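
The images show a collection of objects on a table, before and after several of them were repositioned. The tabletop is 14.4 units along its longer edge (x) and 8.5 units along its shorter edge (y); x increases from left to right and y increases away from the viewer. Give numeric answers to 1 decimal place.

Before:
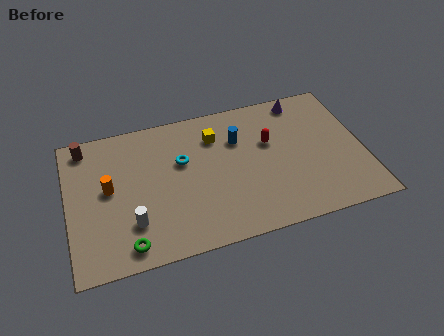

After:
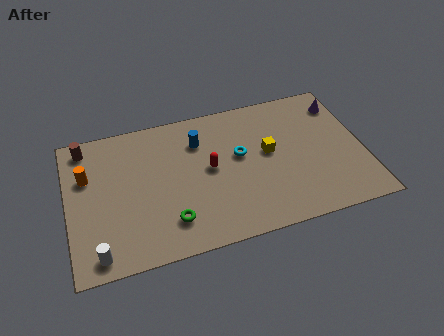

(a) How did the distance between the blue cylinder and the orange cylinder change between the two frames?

-1.0

Before: roughly 6.5 units apart; after: 5.5. That's 1.0 units closer together.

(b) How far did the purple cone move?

2.0

The purple cone was near (11.7, 7.5) before and (13.6, 6.8) after, so it travelled √(1.9² + 0.7²) ≈ 2.0 units.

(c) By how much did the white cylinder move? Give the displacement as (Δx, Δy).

(-1.7, -1.3)

The white cylinder was at about (3.0, 2.3) and moved to about (1.3, 1.0).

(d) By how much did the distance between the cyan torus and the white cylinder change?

+4.1

Before: roughly 4.0 units apart; after: 8.1. That's 4.1 units further apart.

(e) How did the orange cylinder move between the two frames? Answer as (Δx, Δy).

(-1.0, 1.0)

The orange cylinder started near (2.0, 4.6) and ended near (1.0, 5.6).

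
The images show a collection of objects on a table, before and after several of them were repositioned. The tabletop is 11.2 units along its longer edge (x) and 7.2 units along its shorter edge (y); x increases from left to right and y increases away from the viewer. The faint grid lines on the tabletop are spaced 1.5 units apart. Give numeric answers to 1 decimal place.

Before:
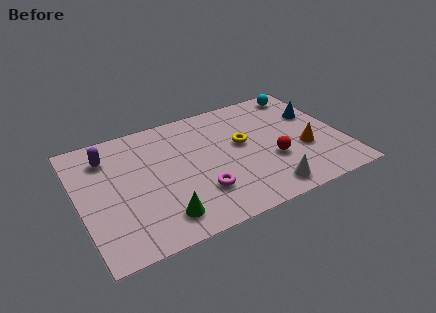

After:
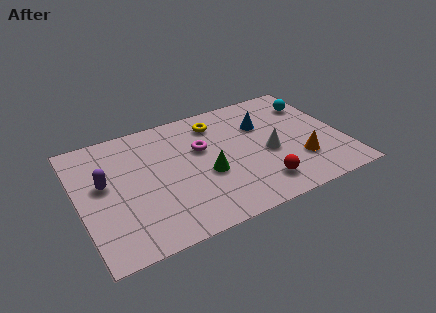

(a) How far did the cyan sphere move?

0.9

The cyan sphere was near (10.0, 6.3) before and (10.3, 5.4) after, so it travelled √(0.3² + 0.9²) ≈ 0.9 units.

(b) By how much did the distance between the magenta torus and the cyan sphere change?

-1.6

Before: roughly 6.7 units apart; after: 5.1. That's 1.6 units closer together.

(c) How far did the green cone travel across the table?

2.6

The green cone moved from about (3.2, 1.3) to (5.3, 2.9), a distance of √(2.1² + 1.6²) ≈ 2.6.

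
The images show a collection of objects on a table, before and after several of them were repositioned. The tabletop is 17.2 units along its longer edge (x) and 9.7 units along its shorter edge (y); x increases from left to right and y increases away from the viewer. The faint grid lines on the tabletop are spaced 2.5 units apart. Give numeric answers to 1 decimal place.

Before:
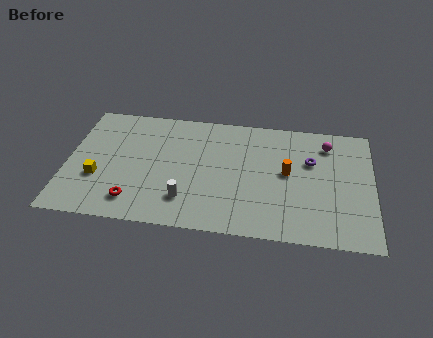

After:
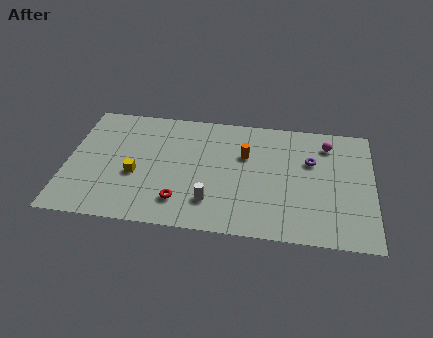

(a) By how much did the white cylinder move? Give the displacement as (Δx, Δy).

(1.4, 0.0)

The white cylinder started near (6.8, 2.3) and ended near (8.2, 2.3).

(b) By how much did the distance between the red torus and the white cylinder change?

-1.2

The distance was about 2.9 in the first image and 1.7 in the second, so they moved 1.2 units closer together.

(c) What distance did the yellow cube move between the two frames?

2.2

From (1.8, 3.4) to (3.9, 3.9), the yellow cube covered √(2.1² + 0.5²) ≈ 2.2 units.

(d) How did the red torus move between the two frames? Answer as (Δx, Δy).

(2.6, 0.3)

The red torus started near (3.9, 1.8) and ended near (6.5, 2.1).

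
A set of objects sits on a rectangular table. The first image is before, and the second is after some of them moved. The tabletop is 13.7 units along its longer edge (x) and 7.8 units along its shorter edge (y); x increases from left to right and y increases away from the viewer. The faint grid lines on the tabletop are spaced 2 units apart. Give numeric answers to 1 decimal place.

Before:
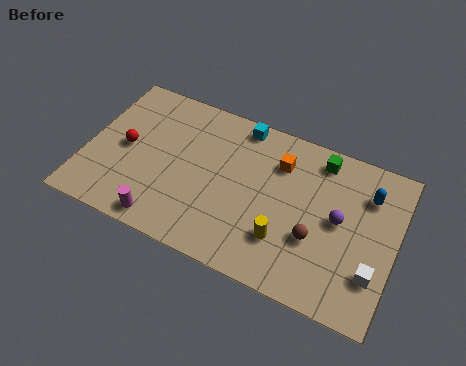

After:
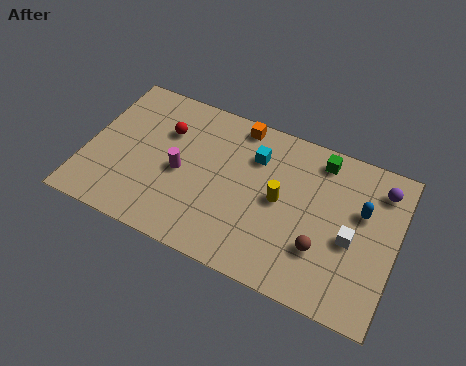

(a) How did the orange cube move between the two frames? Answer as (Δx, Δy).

(-2.0, 1.2)

The orange cube started near (8.4, 5.8) and ended near (6.4, 7.0).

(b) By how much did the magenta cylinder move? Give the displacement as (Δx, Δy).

(0.4, 2.7)

From the two frames, the magenta cylinder sits at roughly (3.8, 0.9) before and (4.2, 3.6) after.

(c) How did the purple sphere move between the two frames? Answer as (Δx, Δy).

(1.6, 2.2)

The purple sphere started near (11.2, 4.1) and ended near (12.8, 6.3).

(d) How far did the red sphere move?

2.2

From (1.7, 3.9) to (3.3, 5.4), the red sphere covered √(1.6² + 1.5²) ≈ 2.2 units.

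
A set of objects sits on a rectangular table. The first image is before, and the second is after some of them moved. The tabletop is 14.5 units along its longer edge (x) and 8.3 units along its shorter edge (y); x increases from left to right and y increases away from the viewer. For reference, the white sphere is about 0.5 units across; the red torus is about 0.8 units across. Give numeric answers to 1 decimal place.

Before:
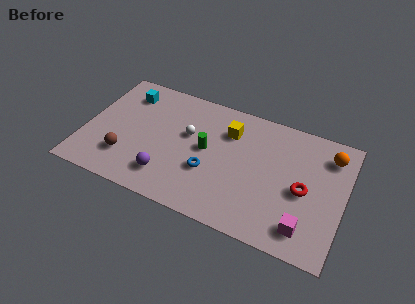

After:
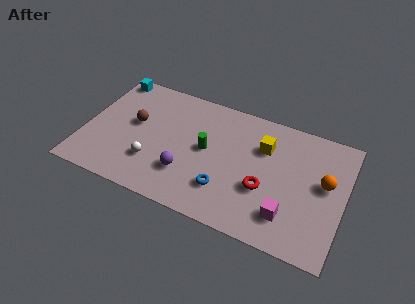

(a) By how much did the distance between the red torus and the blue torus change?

-3.0

They were about 5.3 units apart before and 2.3 after — 3.0 units closer together.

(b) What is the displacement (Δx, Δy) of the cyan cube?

(-1.1, 0.9)

The cyan cube started near (2.0, 6.6) and ended near (0.9, 7.5).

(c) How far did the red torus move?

2.2

The red torus was near (12.3, 3.8) before and (10.2, 3.1) after, so it travelled √(2.1² + 0.7²) ≈ 2.2 units.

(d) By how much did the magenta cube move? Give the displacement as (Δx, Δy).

(-1.0, 0.4)

From the two frames, the magenta cube sits at roughly (12.6, 1.5) before and (11.6, 1.9) after.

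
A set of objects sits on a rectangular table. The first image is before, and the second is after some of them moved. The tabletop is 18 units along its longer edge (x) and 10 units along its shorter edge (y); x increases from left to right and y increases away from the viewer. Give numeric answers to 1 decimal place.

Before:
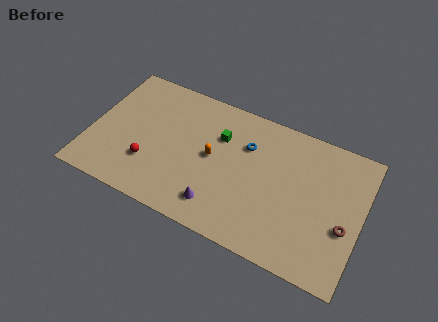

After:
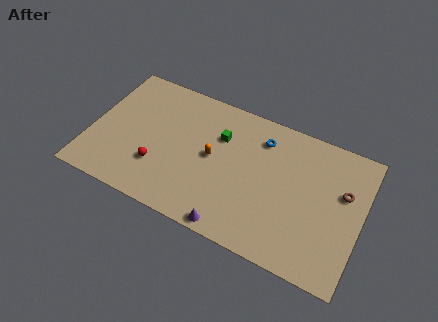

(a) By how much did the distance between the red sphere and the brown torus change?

-0.5

Before: roughly 12.9 units apart; after: 12.4. That's 0.5 units closer together.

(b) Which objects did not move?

the orange capsule and the green cube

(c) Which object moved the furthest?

the brown torus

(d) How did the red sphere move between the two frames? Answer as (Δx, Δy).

(0.6, 0.0)

The red sphere was at about (4.1, 3.0) and moved to about (4.7, 3.0).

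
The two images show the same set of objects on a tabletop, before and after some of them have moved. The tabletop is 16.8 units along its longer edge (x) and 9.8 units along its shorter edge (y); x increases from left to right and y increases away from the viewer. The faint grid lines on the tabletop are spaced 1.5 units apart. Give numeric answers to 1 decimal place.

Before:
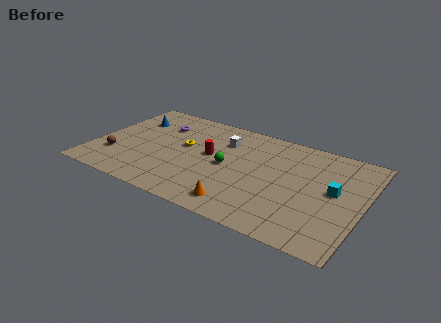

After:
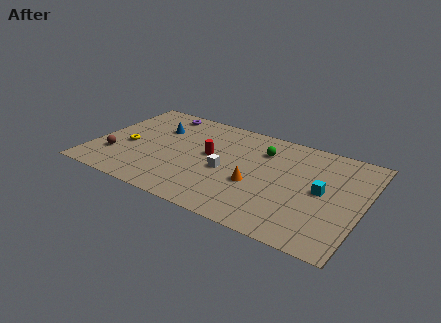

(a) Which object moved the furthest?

the yellow torus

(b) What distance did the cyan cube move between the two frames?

0.8

The cyan cube moved from about (15.0, 5.3) to (14.3, 5.0), a distance of √(0.7² + 0.3²) ≈ 0.8.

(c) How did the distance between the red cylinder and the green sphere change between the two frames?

+2.3

They were about 1.3 units apart before and 3.6 after — 2.3 units further apart.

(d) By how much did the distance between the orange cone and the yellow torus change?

+2.3

They were about 5.9 units apart before and 8.2 after — 2.3 units further apart.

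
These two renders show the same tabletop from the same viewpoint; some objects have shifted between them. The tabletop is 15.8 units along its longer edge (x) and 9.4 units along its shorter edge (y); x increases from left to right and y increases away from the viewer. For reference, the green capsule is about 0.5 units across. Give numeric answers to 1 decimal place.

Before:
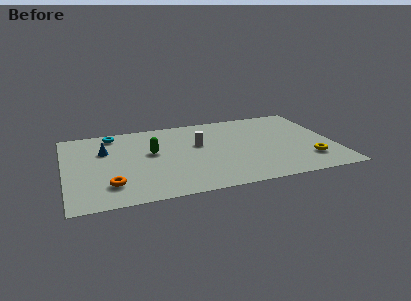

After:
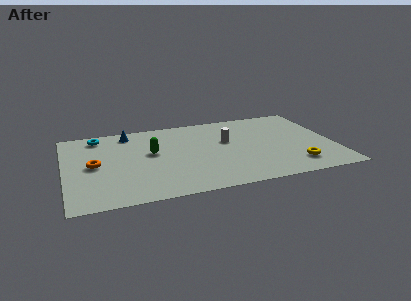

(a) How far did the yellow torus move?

0.9

The yellow torus was near (14.1, 2.3) before and (13.3, 1.9) after, so it travelled √(0.8² + 0.4²) ≈ 0.9 units.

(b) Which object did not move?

the green capsule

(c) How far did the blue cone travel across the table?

2.3

The blue cone was near (2.4, 6.3) before and (3.9, 8.1) after, so it travelled √(1.5² + 1.8²) ≈ 2.3 units.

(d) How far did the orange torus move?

2.6

From (2.5, 2.2) to (1.7, 4.7), the orange torus covered √(0.8² + 2.5²) ≈ 2.6 units.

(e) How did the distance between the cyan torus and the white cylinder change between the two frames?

+2.4

The distance was about 5.5 in the first image and 7.9 in the second, so they moved 2.4 units further apart.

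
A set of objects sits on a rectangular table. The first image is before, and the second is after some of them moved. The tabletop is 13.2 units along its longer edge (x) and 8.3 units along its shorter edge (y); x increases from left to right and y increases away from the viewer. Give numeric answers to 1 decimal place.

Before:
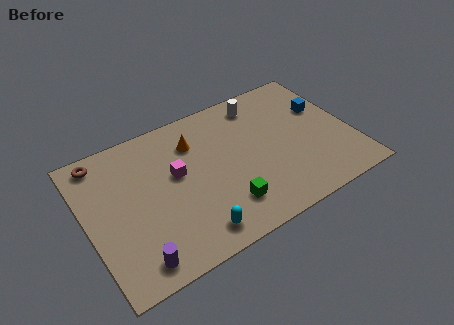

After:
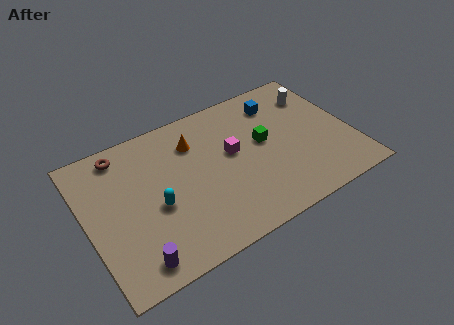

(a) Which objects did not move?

the purple cylinder and the orange cone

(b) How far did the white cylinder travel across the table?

2.9

From (9.1, 7.0) to (11.9, 6.3), the white cylinder covered √(2.8² + 0.7²) ≈ 2.9 units.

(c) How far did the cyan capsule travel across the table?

2.7

The cyan capsule moved from about (4.8, 1.2) to (3.3, 3.5), a distance of √(1.5² + 2.3²) ≈ 2.7.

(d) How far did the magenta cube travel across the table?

2.8

From (4.5, 4.8) to (7.3, 4.7), the magenta cube covered √(2.8² + 0.1²) ≈ 2.8 units.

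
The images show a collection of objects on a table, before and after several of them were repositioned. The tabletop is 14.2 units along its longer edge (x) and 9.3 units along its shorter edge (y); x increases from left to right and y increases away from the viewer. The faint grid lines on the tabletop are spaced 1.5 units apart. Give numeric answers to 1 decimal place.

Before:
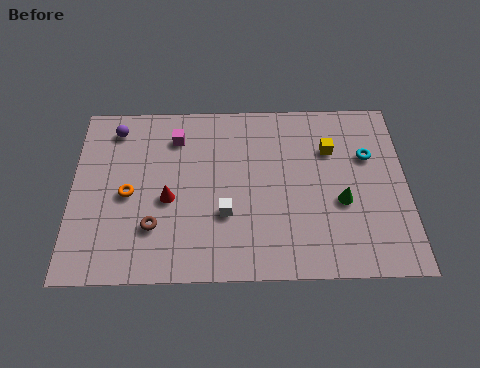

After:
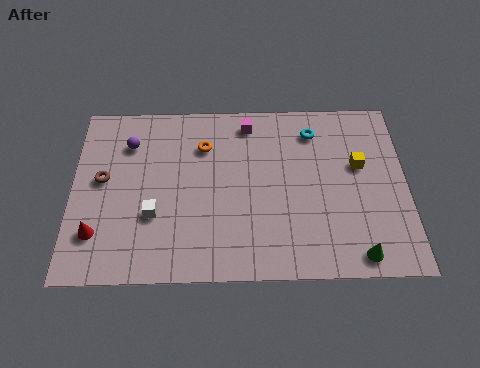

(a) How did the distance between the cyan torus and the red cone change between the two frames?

+1.8

They were about 8.8 units apart before and 10.6 after — 1.8 units further apart.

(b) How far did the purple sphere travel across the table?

1.0

From (1.8, 7.8) to (2.4, 7.0), the purple sphere covered √(0.6² + 0.8²) ≈ 1.0 units.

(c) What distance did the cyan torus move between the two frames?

2.7

The cyan torus was near (12.6, 6.1) before and (10.3, 7.5) after, so it travelled √(2.3² + 1.4²) ≈ 2.7 units.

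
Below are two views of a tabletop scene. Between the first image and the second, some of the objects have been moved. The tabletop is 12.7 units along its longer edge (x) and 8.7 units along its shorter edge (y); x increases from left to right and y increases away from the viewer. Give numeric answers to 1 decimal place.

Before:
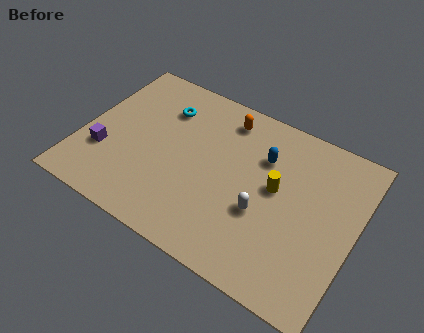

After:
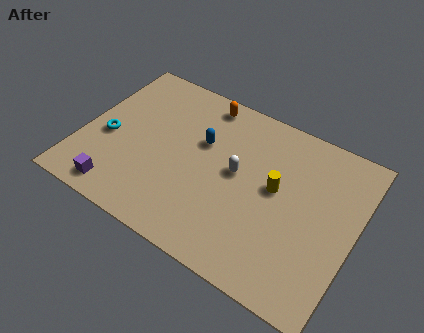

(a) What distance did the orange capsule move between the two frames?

1.2

The orange capsule was near (6.2, 7.3) before and (5.1, 7.7) after, so it travelled √(1.1² + 0.4²) ≈ 1.2 units.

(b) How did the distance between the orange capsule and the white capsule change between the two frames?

-1.0

The distance was about 4.7 in the first image and 3.7 in the second, so they moved 1.0 units closer together.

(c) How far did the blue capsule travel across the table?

2.9

The blue capsule was near (8.2, 6.1) before and (5.4, 5.5) after, so it travelled √(2.8² + 0.6²) ≈ 2.9 units.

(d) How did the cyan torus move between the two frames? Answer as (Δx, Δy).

(-2.2, -2.8)

The cyan torus was at about (3.4, 6.5) and moved to about (1.2, 3.7).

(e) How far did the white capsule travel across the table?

2.0

From (8.6, 3.3) to (7.2, 4.7), the white capsule covered √(1.4² + 1.4²) ≈ 2.0 units.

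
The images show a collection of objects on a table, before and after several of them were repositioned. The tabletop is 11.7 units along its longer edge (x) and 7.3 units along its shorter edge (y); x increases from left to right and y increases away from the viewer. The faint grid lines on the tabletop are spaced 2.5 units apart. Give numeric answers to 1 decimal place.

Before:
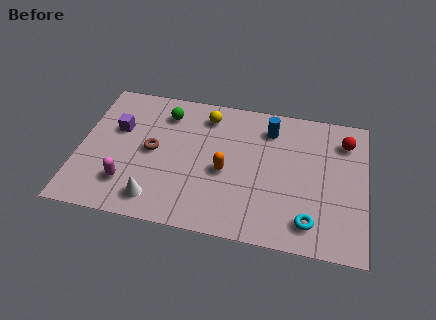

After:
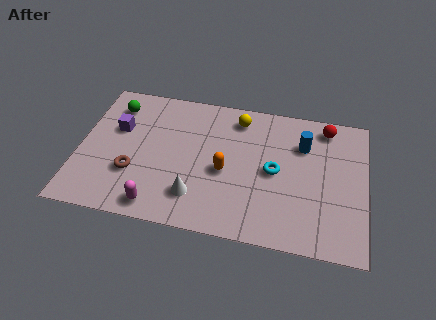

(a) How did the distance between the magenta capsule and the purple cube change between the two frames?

+1.3

They were about 2.9 units apart before and 4.2 after — 1.3 units further apart.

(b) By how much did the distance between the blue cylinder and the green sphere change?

+3.5

Before: roughly 4.3 units apart; after: 7.8. That's 3.5 units further apart.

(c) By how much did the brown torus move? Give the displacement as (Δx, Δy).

(-0.7, -1.3)

The brown torus was at about (3.0, 3.7) and moved to about (2.3, 2.4).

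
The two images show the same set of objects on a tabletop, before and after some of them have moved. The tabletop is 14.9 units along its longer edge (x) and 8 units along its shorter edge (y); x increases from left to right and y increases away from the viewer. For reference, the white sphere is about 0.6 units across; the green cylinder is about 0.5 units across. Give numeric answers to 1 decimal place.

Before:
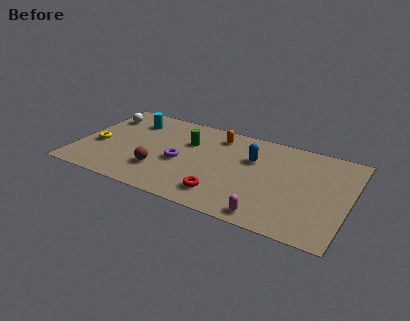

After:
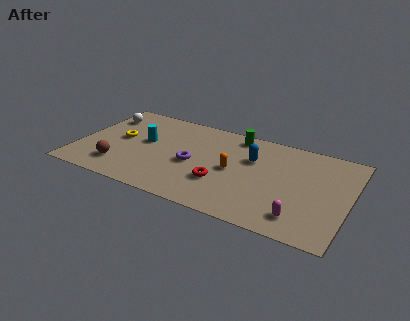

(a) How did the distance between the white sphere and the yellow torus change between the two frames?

-0.6

Before: roughly 2.8 units apart; after: 2.2. That's 0.6 units closer together.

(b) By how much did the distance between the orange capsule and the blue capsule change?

-0.8

Before: roughly 2.5 units apart; after: 1.7. That's 0.8 units closer together.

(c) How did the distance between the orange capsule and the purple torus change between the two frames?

-1.3

Before: roughly 3.5 units apart; after: 2.2. That's 1.3 units closer together.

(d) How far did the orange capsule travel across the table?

3.0

The orange capsule moved from about (7.4, 6.6) to (8.6, 3.9), a distance of √(1.2² + 2.7²) ≈ 3.0.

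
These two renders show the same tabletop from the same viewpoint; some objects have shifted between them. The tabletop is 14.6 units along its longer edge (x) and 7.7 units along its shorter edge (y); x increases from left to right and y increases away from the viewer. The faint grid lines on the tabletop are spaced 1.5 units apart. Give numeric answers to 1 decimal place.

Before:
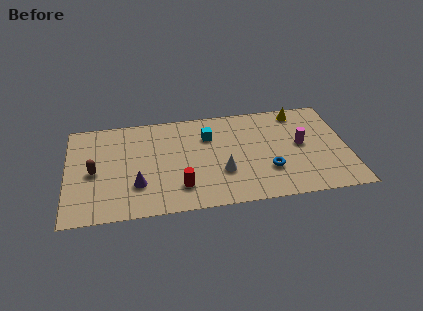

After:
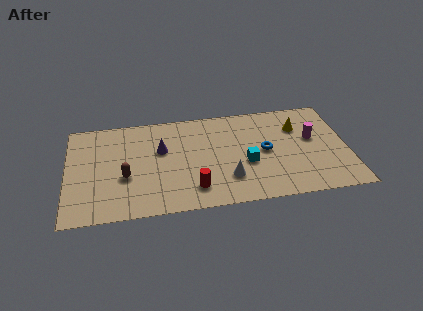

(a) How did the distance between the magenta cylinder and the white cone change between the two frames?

+0.6

They were about 4.5 units apart before and 5.1 after — 0.6 units further apart.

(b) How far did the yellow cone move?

1.2

From (12.2, 6.7) to (12.1, 5.5), the yellow cone covered √(0.1² + 1.2²) ≈ 1.2 units.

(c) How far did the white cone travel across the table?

0.6

From (8.0, 2.6) to (8.3, 2.1), the white cone covered √(0.3² + 0.5²) ≈ 0.6 units.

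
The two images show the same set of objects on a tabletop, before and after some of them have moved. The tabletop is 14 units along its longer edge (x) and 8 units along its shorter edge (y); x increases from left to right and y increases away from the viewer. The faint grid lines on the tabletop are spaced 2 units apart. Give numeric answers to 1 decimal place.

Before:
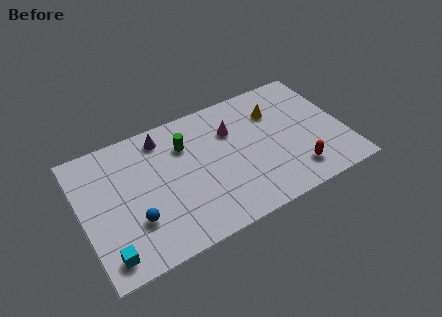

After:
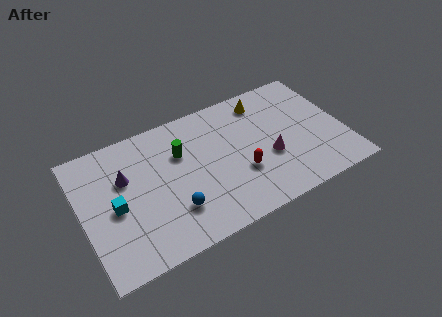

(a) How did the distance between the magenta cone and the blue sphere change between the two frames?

-1.0

They were about 6.4 units apart before and 5.4 after — 1.0 units closer together.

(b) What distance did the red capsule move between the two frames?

3.0

The red capsule moved from about (11.1, 1.6) to (8.3, 2.8), a distance of √(2.8² + 1.2²) ≈ 3.0.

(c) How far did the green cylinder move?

0.5

The green cylinder was near (5.7, 5.8) before and (5.4, 5.4) after, so it travelled √(0.3² + 0.4²) ≈ 0.5 units.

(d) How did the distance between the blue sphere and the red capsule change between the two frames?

-4.8

Before: roughly 8.5 units apart; after: 3.7. That's 4.8 units closer together.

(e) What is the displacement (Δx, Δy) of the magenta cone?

(1.7, -2.5)

The magenta cone was at about (8.2, 5.6) and moved to about (9.9, 3.1).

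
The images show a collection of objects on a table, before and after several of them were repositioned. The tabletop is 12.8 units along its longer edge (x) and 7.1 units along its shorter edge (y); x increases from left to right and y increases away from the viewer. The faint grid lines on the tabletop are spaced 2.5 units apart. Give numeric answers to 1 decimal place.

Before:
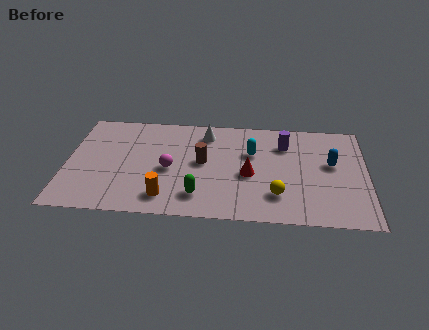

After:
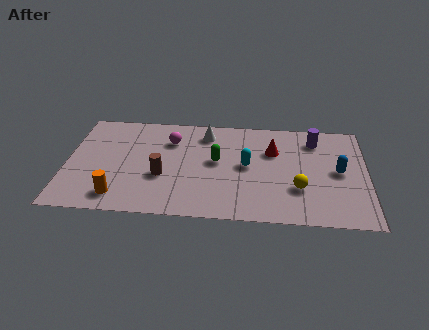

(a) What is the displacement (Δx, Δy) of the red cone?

(1.0, 1.7)

The red cone started near (7.8, 3.1) and ended near (8.8, 4.8).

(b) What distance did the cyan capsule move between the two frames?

0.9

From (7.9, 4.6) to (7.7, 3.7), the cyan capsule covered √(0.2² + 0.9²) ≈ 0.9 units.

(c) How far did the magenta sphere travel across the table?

2.0

The magenta sphere moved from about (4.4, 3.2) to (4.4, 5.2), a distance of √(0.0² + 2.0²) ≈ 2.0.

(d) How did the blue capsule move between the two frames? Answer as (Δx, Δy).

(0.3, -0.5)

The blue capsule was at about (11.3, 4.1) and moved to about (11.6, 3.6).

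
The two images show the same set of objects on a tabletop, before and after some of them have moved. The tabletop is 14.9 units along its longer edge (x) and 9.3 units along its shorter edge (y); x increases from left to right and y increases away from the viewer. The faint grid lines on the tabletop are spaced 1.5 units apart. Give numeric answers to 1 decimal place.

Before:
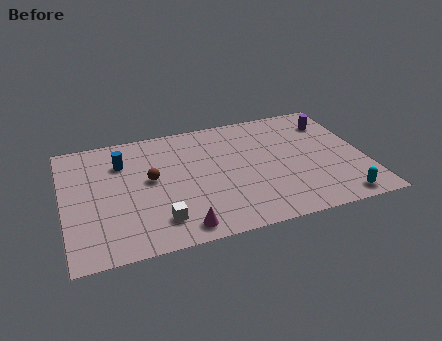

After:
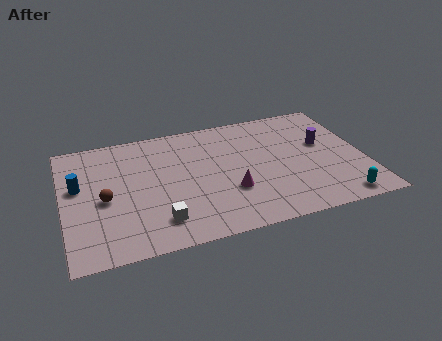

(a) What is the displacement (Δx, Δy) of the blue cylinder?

(-2.2, -1.3)

The blue cylinder was at about (3.0, 6.8) and moved to about (0.8, 5.5).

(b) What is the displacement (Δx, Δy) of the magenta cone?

(2.6, 2.0)

The magenta cone was at about (5.5, 1.1) and moved to about (8.1, 3.1).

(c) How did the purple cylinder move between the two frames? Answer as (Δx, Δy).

(-0.6, -1.7)

The purple cylinder was at about (13.6, 7.2) and moved to about (13.0, 5.5).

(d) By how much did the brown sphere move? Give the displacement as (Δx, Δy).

(-2.3, -0.9)

From the two frames, the brown sphere sits at roughly (4.3, 5.1) before and (2.0, 4.2) after.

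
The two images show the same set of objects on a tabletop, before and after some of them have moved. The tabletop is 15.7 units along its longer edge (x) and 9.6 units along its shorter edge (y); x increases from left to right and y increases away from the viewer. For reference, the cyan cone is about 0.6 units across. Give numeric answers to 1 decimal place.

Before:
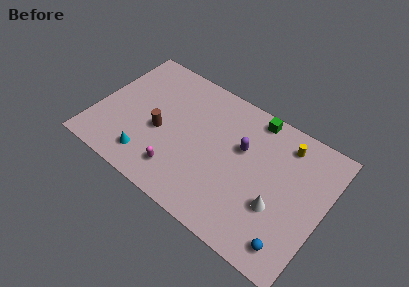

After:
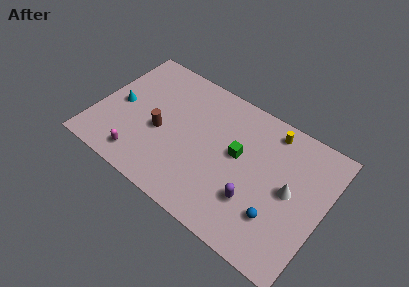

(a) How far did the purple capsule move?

3.4

From (9.9, 6.0) to (11.3, 2.9), the purple capsule covered √(1.4² + 3.1²) ≈ 3.4 units.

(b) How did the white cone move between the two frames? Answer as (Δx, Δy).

(0.6, 1.5)

From the two frames, the white cone sits at roughly (12.8, 3.4) before and (13.4, 4.9) after.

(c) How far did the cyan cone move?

3.8

The cyan cone was near (4.1, 1.8) before and (1.5, 4.6) after, so it travelled √(2.6² + 2.8²) ≈ 3.8 units.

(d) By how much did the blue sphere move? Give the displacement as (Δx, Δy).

(-1.2, 1.2)

From the two frames, the blue sphere sits at roughly (14.1, 1.5) before and (12.9, 2.7) after.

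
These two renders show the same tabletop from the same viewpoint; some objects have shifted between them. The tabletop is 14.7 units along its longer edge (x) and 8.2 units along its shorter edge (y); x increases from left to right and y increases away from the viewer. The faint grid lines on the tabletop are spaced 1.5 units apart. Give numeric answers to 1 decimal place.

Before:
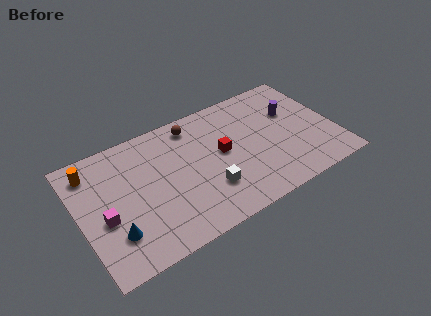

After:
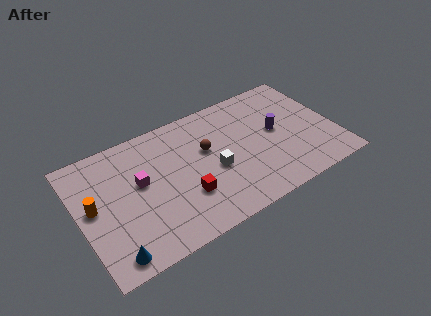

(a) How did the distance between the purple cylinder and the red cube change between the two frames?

+1.5

Before: roughly 4.4 units apart; after: 5.9. That's 1.5 units further apart.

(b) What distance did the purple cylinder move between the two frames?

1.4

From (12.5, 5.3) to (11.4, 4.4), the purple cylinder covered √(1.1² + 0.9²) ≈ 1.4 units.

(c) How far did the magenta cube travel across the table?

2.6

The magenta cube was near (1.3, 3.4) before and (3.5, 4.7) after, so it travelled √(2.2² + 1.3²) ≈ 2.6 units.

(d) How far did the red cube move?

3.0

The red cube was near (8.2, 4.4) before and (5.8, 2.6) after, so it travelled √(2.4² + 1.8²) ≈ 3.0 units.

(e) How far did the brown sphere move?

2.1

The brown sphere was near (6.9, 7.0) before and (7.4, 5.0) after, so it travelled √(0.5² + 2.0²) ≈ 2.1 units.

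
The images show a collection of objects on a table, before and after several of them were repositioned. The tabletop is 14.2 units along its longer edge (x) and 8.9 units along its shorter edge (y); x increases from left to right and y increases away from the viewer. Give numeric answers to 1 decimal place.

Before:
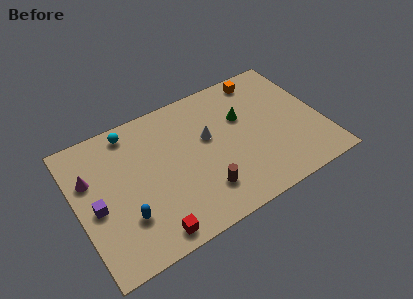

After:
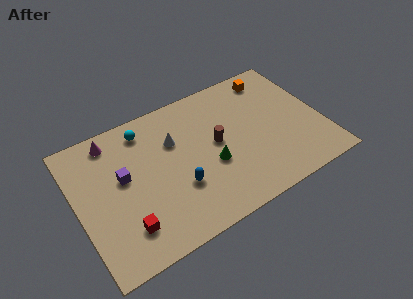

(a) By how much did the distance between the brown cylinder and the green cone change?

-3.3

They were about 4.6 units apart before and 1.3 after — 3.3 units closer together.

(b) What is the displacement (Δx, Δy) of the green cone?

(-2.2, -2.2)

The green cone was at about (9.8, 5.7) and moved to about (7.6, 3.5).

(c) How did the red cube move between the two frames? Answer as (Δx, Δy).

(-1.3, 1.0)

From the two frames, the red cube sits at roughly (3.7, 1.0) before and (2.4, 2.0) after.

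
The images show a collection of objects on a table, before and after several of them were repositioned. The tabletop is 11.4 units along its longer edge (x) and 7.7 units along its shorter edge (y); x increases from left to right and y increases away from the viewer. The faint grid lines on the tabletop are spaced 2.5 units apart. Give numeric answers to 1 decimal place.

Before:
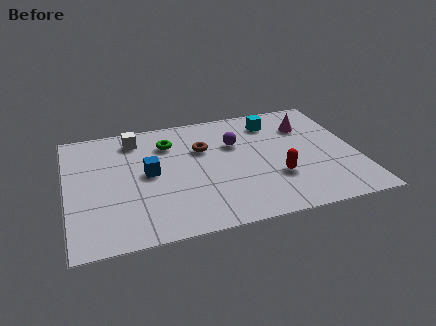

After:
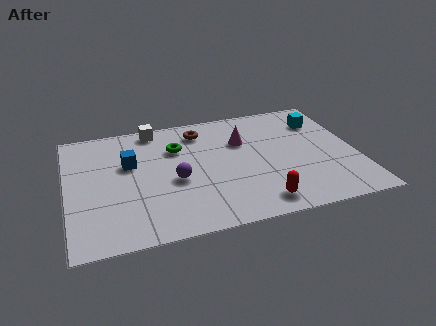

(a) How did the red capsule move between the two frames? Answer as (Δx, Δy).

(-0.8, -1.4)

The red capsule started near (8.1, 2.5) and ended near (7.3, 1.1).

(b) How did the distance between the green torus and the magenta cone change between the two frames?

-2.9

They were about 5.5 units apart before and 2.6 after — 2.9 units closer together.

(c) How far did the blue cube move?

1.1

From (3.2, 4.0) to (2.5, 4.8), the blue cube covered √(0.7² + 0.8²) ≈ 1.1 units.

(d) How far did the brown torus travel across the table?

1.2

From (5.4, 5.1) to (5.4, 6.3), the brown torus covered √(0.0² + 1.2²) ≈ 1.2 units.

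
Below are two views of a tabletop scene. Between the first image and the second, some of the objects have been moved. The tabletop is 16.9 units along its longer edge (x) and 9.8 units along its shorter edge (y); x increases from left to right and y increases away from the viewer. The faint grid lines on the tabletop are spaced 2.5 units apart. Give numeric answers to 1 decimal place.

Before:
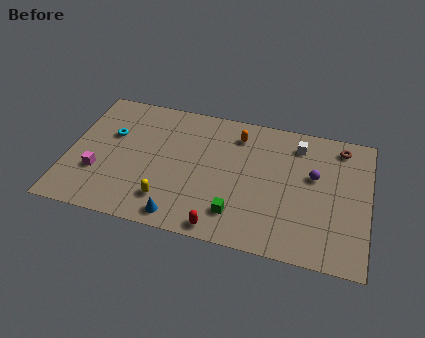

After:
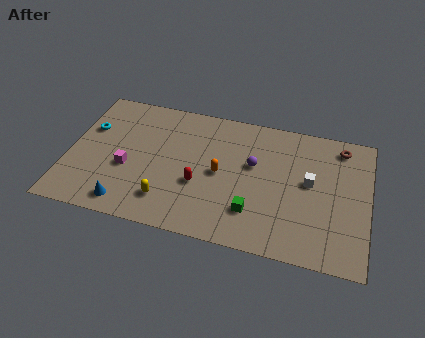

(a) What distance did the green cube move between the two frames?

1.0

From (9.7, 2.1) to (10.6, 2.5), the green cube covered √(0.9² + 0.4²) ≈ 1.0 units.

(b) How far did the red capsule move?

3.1

From (8.9, 0.9) to (7.5, 3.7), the red capsule covered √(1.4² + 2.8²) ≈ 3.1 units.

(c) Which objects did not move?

the yellow capsule and the brown torus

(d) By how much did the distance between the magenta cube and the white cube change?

-1.7

The distance was about 12.0 in the first image and 10.3 in the second, so they moved 1.7 units closer together.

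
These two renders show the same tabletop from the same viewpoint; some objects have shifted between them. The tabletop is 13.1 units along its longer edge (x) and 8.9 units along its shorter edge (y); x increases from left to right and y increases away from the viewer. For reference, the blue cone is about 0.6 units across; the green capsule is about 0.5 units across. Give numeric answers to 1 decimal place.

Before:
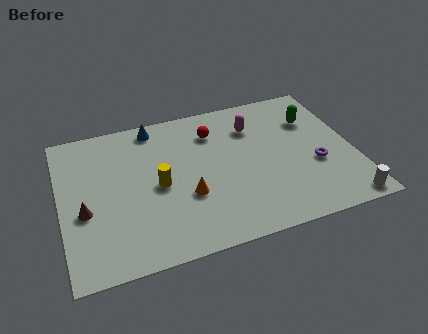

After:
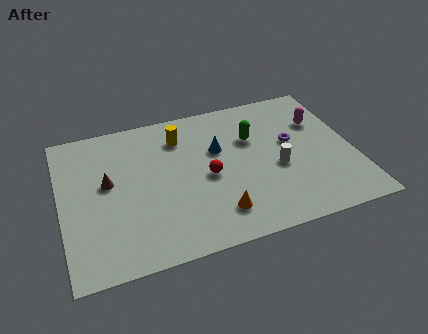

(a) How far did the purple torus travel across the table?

1.9

The purple torus was near (11.3, 3.4) before and (10.4, 5.1) after, so it travelled √(0.9² + 1.7²) ≈ 1.9 units.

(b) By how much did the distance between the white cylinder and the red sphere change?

-4.9

Before: roughly 8.0 units apart; after: 3.1. That's 4.9 units closer together.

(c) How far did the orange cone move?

1.8

The orange cone was near (5.5, 3.2) before and (6.7, 1.8) after, so it travelled √(1.2² + 1.4²) ≈ 1.8 units.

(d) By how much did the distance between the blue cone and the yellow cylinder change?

-1.6

Before: roughly 3.7 units apart; after: 2.1. That's 1.6 units closer together.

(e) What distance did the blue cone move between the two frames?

3.5

The blue cone was near (4.4, 7.9) before and (7.1, 5.6) after, so it travelled √(2.7² + 2.3²) ≈ 3.5 units.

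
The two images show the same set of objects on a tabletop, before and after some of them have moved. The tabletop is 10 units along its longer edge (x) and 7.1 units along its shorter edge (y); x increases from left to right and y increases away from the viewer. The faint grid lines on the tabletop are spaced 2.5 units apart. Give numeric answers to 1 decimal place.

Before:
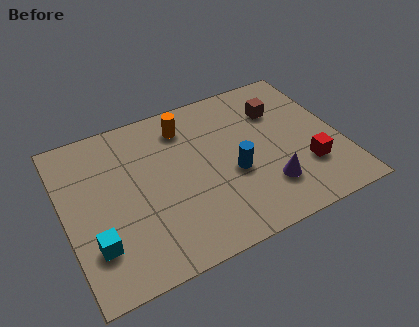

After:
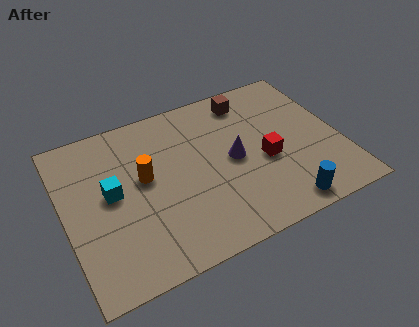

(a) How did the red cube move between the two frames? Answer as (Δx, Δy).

(-1.4, 0.9)

The red cube started near (8.6, 2.1) and ended near (7.2, 3.0).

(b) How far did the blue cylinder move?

2.6

The blue cylinder moved from about (6.0, 2.9) to (7.5, 0.8), a distance of √(1.5² + 2.1²) ≈ 2.6.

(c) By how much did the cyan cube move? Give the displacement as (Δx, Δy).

(0.8, 1.9)

From the two frames, the cyan cube sits at roughly (0.9, 1.9) before and (1.7, 3.8) after.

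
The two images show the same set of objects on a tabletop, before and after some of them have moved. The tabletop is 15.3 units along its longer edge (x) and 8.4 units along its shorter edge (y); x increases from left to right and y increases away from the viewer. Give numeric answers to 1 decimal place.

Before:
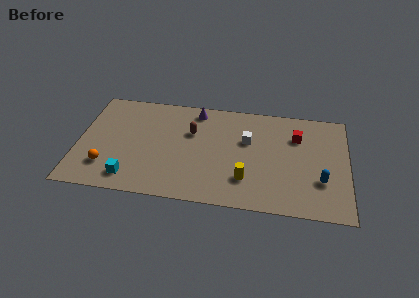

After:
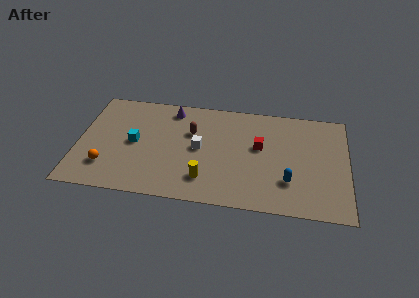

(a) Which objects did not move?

the orange sphere and the brown capsule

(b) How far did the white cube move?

2.9

From (9.6, 5.3) to (6.9, 4.3), the white cube covered √(2.7² + 1.0²) ≈ 2.9 units.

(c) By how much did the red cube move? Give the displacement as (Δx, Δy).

(-2.1, -1.1)

The red cube started near (12.4, 6.0) and ended near (10.3, 4.9).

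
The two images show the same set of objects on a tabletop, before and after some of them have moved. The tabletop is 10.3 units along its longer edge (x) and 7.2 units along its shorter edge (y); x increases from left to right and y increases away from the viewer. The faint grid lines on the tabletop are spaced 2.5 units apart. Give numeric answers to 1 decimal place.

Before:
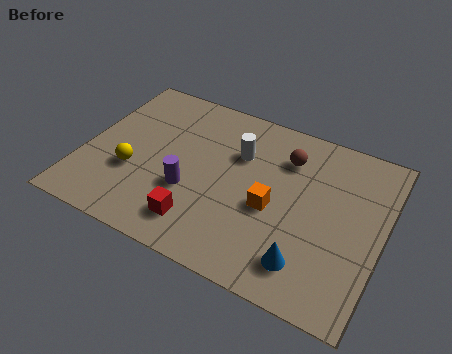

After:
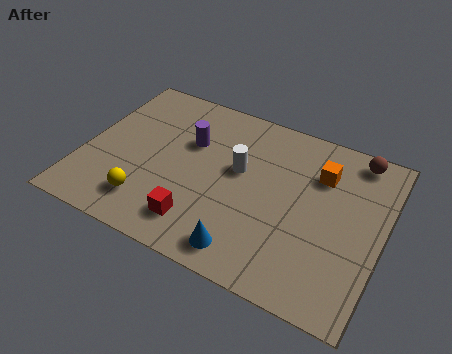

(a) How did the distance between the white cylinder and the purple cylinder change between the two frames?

-0.8

The distance was about 2.7 in the first image and 1.9 in the second, so they moved 0.8 units closer together.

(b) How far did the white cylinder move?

0.7

The white cylinder was near (5.2, 4.9) before and (5.3, 4.2) after, so it travelled √(0.1² + 0.7²) ≈ 0.7 units.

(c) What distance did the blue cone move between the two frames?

2.0

The blue cone moved from about (8.0, 1.4) to (6.0, 1.0), a distance of √(2.0² + 0.4²) ≈ 2.0.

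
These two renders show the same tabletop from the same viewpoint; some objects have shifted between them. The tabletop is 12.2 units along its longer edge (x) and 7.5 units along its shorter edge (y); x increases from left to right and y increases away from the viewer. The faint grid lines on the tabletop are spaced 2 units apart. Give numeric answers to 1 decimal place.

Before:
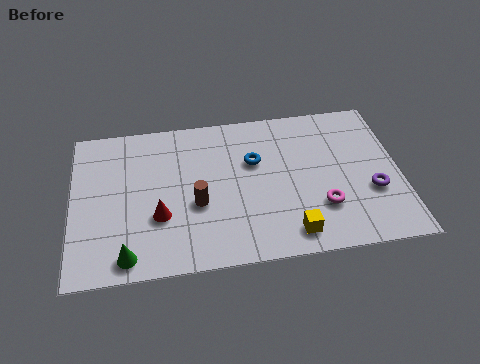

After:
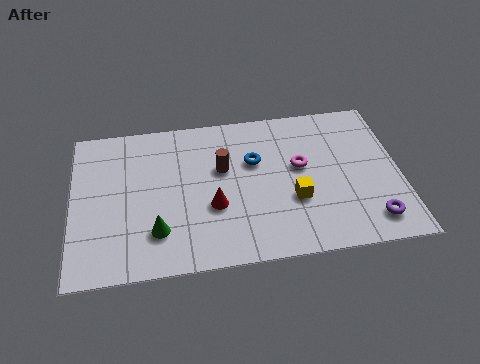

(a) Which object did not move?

the blue torus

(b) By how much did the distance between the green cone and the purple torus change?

-1.4

They were about 9.3 units apart before and 7.9 after — 1.4 units closer together.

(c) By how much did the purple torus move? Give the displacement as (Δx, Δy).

(-0.1, -1.4)

The purple torus started near (11.1, 2.7) and ended near (11.0, 1.3).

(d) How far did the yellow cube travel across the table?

1.6

The yellow cube moved from about (8.0, 1.1) to (8.2, 2.7), a distance of √(0.2² + 1.6²) ≈ 1.6.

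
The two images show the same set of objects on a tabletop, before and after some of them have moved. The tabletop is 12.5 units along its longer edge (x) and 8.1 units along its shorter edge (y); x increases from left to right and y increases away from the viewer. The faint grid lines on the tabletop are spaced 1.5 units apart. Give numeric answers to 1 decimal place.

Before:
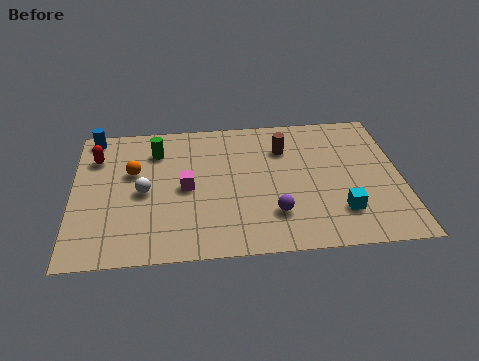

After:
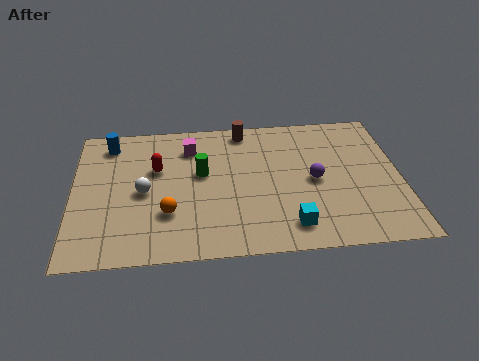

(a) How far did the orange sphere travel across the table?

2.8

The orange sphere was near (2.3, 5.0) before and (3.6, 2.5) after, so it travelled √(1.3² + 2.5²) ≈ 2.8 units.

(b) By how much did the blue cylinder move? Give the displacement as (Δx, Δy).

(0.6, -0.5)

The blue cylinder started near (0.8, 7.3) and ended near (1.4, 6.8).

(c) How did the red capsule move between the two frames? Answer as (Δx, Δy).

(2.3, -0.9)

The red capsule was at about (0.9, 6.0) and moved to about (3.2, 5.1).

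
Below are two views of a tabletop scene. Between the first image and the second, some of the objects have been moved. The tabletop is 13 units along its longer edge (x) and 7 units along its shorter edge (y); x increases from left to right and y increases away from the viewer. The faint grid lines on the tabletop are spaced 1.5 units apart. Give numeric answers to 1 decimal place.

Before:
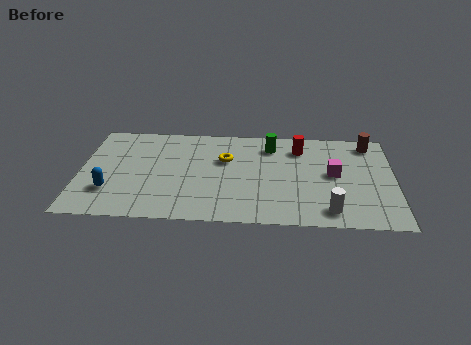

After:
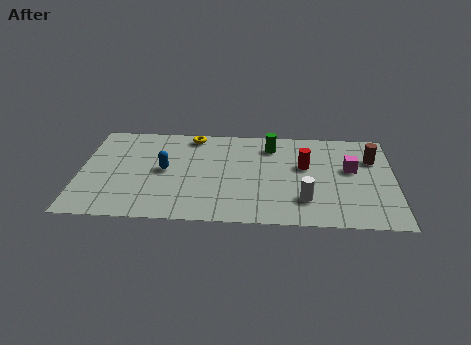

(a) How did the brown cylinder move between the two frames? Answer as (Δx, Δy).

(0.1, -1.1)

From the two frames, the brown cylinder sits at roughly (12.0, 6.0) before and (12.1, 4.9) after.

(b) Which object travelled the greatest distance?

the blue capsule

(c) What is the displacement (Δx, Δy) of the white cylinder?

(-1.0, 0.7)

The white cylinder was at about (10.3, 1.1) and moved to about (9.3, 1.8).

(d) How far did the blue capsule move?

2.7

From (1.3, 2.0) to (3.5, 3.6), the blue capsule covered √(2.2² + 1.6²) ≈ 2.7 units.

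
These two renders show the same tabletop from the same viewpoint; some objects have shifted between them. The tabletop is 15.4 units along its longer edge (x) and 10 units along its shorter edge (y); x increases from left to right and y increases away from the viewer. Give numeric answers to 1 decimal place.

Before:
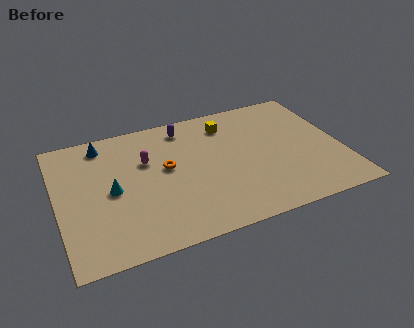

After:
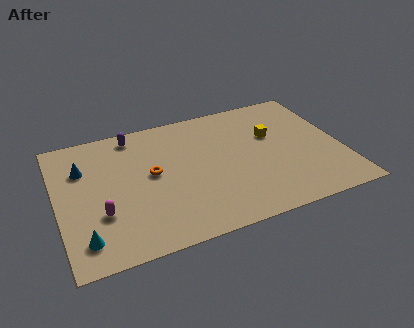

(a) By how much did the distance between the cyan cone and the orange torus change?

+2.2

Before: roughly 3.1 units apart; after: 5.3. That's 2.2 units further apart.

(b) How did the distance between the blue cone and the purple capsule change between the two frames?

-1.1

They were about 4.5 units apart before and 3.4 after — 1.1 units closer together.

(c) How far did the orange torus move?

0.8

The orange torus was near (5.9, 5.6) before and (5.1, 5.4) after, so it travelled √(0.8² + 0.2²) ≈ 0.8 units.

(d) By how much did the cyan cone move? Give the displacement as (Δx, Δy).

(-1.7, -3.0)

The cyan cone started near (2.9, 4.8) and ended near (1.2, 1.8).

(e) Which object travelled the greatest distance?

the magenta capsule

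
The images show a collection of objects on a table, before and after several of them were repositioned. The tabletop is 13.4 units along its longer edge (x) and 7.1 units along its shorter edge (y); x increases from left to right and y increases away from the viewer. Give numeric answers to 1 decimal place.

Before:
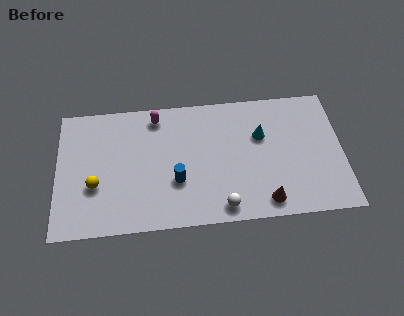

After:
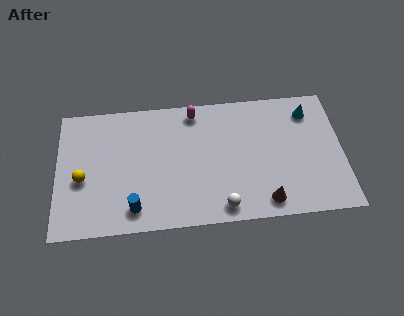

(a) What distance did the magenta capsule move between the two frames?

1.8

The magenta capsule was near (4.7, 6.1) before and (6.5, 6.2) after, so it travelled √(1.8² + 0.1²) ≈ 1.8 units.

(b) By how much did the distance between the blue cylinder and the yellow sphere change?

-0.8

The distance was about 3.8 in the first image and 3.0 in the second, so they moved 0.8 units closer together.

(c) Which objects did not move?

the white sphere and the brown cone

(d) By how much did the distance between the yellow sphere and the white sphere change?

+0.7

Before: roughly 6.1 units apart; after: 6.8. That's 0.7 units further apart.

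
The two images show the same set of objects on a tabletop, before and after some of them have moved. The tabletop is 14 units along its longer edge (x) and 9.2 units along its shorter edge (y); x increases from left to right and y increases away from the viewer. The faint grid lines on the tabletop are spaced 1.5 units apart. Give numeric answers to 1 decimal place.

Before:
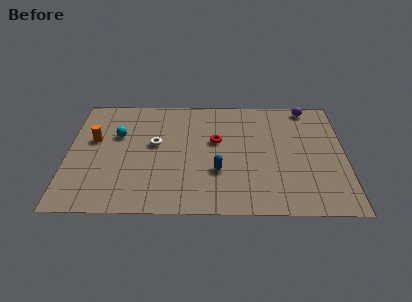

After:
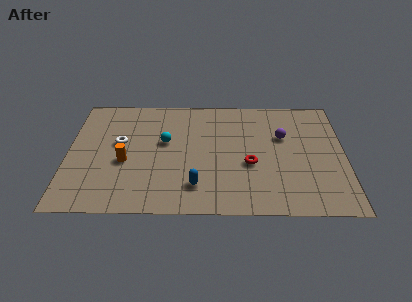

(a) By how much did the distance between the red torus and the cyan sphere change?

-0.4

Before: roughly 5.0 units apart; after: 4.6. That's 0.4 units closer together.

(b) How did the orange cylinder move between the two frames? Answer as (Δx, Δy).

(1.6, -1.7)

The orange cylinder was at about (1.3, 5.5) and moved to about (2.9, 3.8).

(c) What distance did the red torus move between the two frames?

2.5

The red torus was near (7.5, 5.5) before and (9.2, 3.7) after, so it travelled √(1.7² + 1.8²) ≈ 2.5 units.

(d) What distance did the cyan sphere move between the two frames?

2.5

The cyan sphere moved from about (2.5, 5.9) to (4.9, 5.4), a distance of √(2.4² + 0.5²) ≈ 2.5.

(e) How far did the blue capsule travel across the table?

1.6

The blue capsule moved from about (7.6, 3.1) to (6.5, 2.0), a distance of √(1.1² + 1.1²) ≈ 1.6.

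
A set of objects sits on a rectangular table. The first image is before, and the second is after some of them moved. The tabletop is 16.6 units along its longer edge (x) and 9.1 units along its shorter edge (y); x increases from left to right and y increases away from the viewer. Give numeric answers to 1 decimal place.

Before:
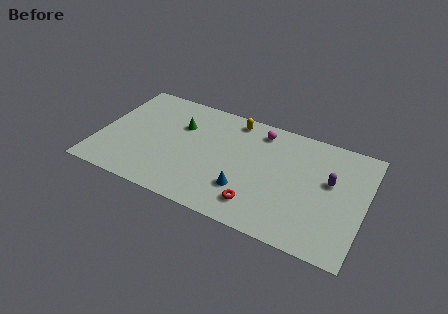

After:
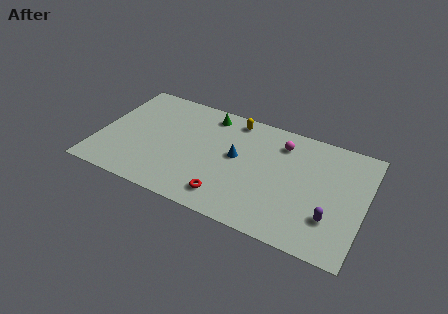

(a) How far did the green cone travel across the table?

2.3

The green cone moved from about (4.9, 6.2) to (6.5, 7.8), a distance of √(1.6² + 1.6²) ≈ 2.3.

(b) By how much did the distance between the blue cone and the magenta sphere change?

-1.7

The distance was about 5.1 in the first image and 3.4 in the second, so they moved 1.7 units closer together.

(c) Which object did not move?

the yellow capsule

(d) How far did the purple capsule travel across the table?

2.8

The purple capsule was near (14.4, 5.4) before and (14.7, 2.6) after, so it travelled √(0.3² + 2.8²) ≈ 2.8 units.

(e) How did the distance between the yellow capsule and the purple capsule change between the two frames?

+1.7

The distance was about 6.8 in the first image and 8.5 in the second, so they moved 1.7 units further apart.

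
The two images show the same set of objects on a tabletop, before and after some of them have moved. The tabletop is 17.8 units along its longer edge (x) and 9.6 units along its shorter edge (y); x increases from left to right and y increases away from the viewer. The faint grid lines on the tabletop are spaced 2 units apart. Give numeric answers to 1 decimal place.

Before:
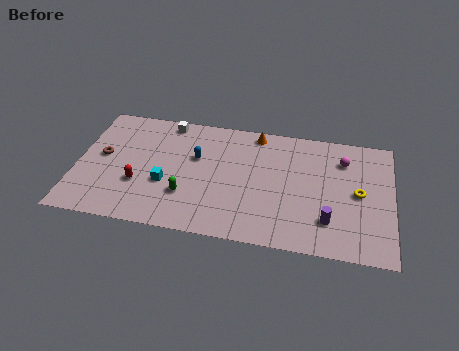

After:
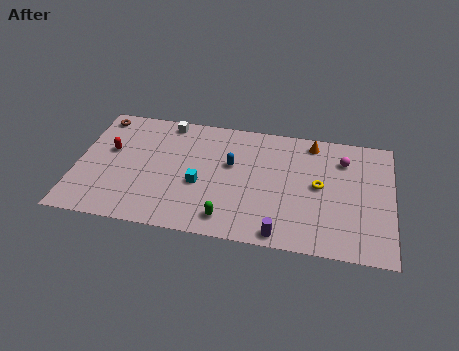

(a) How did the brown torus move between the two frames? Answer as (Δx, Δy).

(-0.4, 3.2)

From the two frames, the brown torus sits at roughly (1.4, 5.2) before and (1.0, 8.4) after.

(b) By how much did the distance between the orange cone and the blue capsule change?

+1.0

The distance was about 4.2 in the first image and 5.2 in the second, so they moved 1.0 units further apart.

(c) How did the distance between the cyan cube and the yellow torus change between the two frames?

-4.1

Before: roughly 10.9 units apart; after: 6.8. That's 4.1 units closer together.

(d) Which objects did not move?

the white cube and the magenta sphere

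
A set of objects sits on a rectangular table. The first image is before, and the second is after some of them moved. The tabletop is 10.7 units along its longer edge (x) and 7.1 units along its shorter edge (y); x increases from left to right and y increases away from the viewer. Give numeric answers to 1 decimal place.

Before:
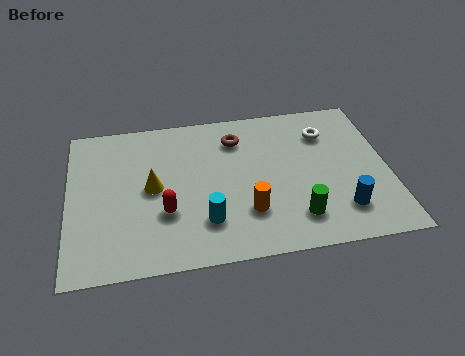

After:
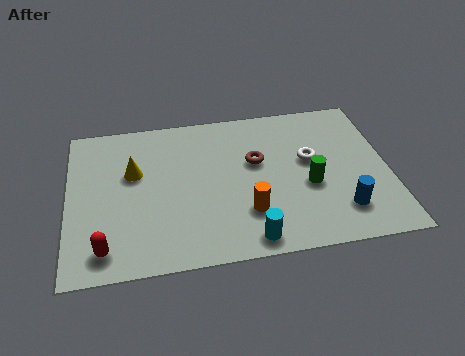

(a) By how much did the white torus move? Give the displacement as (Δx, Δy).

(-0.6, -1.2)

The white torus was at about (8.7, 5.3) and moved to about (8.1, 4.1).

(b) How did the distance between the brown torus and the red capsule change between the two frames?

+2.0

Before: roughly 4.0 units apart; after: 6.0. That's 2.0 units further apart.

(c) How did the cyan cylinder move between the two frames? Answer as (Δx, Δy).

(1.4, -1.0)

The cyan cylinder started near (4.5, 1.8) and ended near (5.9, 0.8).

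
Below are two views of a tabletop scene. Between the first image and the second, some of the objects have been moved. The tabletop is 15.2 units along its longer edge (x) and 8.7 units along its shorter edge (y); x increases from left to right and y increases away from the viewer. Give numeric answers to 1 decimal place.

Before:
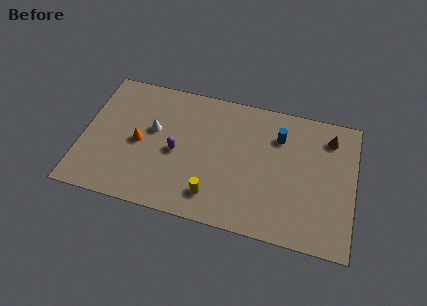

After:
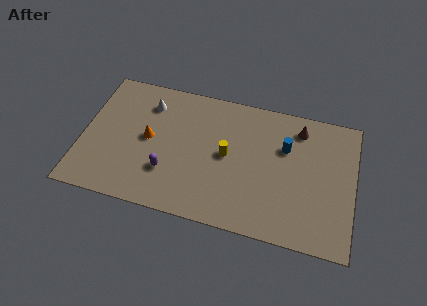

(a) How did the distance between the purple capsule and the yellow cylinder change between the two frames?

+0.5

They were about 3.2 units apart before and 3.7 after — 0.5 units further apart.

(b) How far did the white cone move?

1.7

The white cone was near (3.9, 5.1) before and (3.5, 6.8) after, so it travelled √(0.4² + 1.7²) ≈ 1.7 units.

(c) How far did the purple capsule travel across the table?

1.5

The purple capsule moved from about (5.3, 4.0) to (4.9, 2.6), a distance of √(0.4² + 1.4²) ≈ 1.5.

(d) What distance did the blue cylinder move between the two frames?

0.7

The blue cylinder moved from about (10.9, 6.4) to (11.3, 5.8), a distance of √(0.4² + 0.6²) ≈ 0.7.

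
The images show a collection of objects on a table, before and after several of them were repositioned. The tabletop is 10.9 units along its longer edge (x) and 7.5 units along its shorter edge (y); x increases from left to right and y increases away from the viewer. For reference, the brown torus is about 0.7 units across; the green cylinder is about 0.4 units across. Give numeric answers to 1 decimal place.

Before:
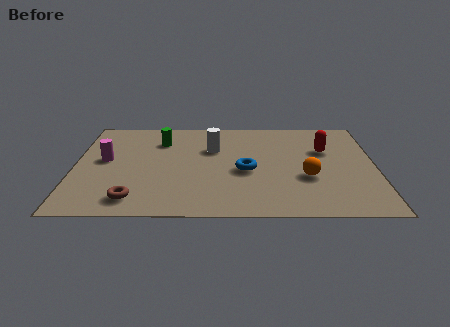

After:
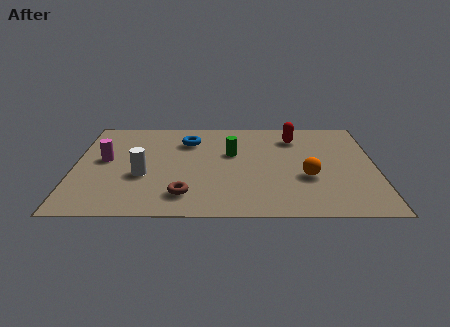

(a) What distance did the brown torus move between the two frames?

1.8

The brown torus was near (2.2, 1.2) before and (4.0, 1.5) after, so it travelled √(1.8² + 0.3²) ≈ 1.8 units.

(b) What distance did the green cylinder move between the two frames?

2.8

The green cylinder was near (3.1, 5.6) before and (5.7, 4.6) after, so it travelled √(2.6² + 1.0²) ≈ 2.8 units.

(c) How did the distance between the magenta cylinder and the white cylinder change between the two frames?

-2.2

They were about 4.0 units apart before and 1.8 after — 2.2 units closer together.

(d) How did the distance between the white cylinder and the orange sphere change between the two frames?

+1.9

They were about 4.0 units apart before and 5.9 after — 1.9 units further apart.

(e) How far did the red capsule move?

1.5

The red capsule was near (9.1, 4.9) before and (8.0, 5.9) after, so it travelled √(1.1² + 1.0²) ≈ 1.5 units.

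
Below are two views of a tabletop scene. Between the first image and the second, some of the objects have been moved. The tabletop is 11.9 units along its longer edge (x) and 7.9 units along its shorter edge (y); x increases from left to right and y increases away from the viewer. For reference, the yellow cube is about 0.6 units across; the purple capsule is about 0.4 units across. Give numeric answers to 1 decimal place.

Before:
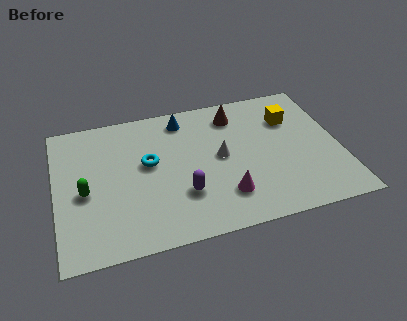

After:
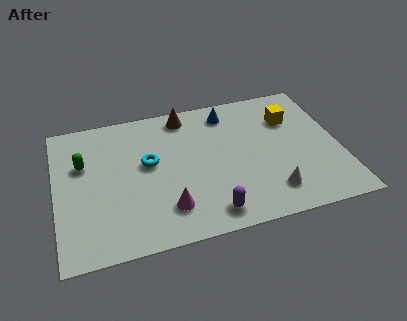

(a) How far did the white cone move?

3.1

The white cone was near (6.9, 4.1) before and (8.8, 1.6) after, so it travelled √(1.9² + 2.5²) ≈ 3.1 units.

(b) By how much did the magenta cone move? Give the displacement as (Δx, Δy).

(-2.4, -0.1)

The magenta cone started near (6.9, 1.9) and ended near (4.5, 1.8).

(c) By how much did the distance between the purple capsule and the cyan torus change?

+1.6

They were about 2.5 units apart before and 4.1 after — 1.6 units further apart.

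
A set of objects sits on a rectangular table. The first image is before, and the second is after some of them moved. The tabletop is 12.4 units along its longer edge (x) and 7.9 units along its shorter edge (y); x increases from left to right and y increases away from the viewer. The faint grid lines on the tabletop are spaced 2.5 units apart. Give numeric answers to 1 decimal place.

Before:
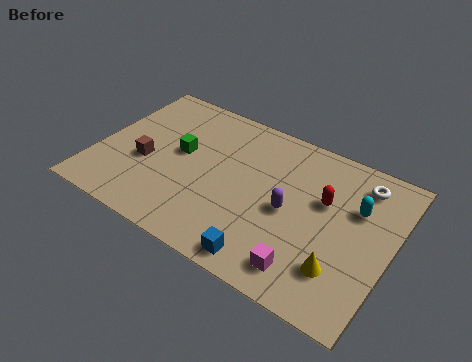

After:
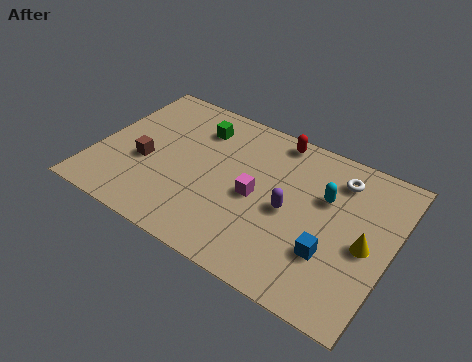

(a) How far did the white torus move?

0.9

From (10.8, 6.5) to (9.9, 6.3), the white torus covered √(0.9² + 0.2²) ≈ 0.9 units.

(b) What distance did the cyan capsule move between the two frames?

1.3

From (10.8, 5.2) to (9.5, 5.1), the cyan capsule covered √(1.3² + 0.1²) ≈ 1.3 units.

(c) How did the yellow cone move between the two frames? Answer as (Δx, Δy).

(0.8, 1.6)

The yellow cone was at about (10.6, 2.0) and moved to about (11.4, 3.6).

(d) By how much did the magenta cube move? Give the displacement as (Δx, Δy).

(-2.5, 2.4)

From the two frames, the magenta cube sits at roughly (9.3, 1.3) before and (6.8, 3.7) after.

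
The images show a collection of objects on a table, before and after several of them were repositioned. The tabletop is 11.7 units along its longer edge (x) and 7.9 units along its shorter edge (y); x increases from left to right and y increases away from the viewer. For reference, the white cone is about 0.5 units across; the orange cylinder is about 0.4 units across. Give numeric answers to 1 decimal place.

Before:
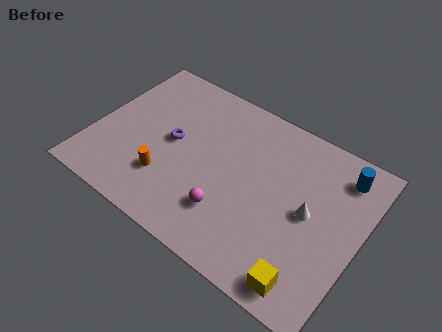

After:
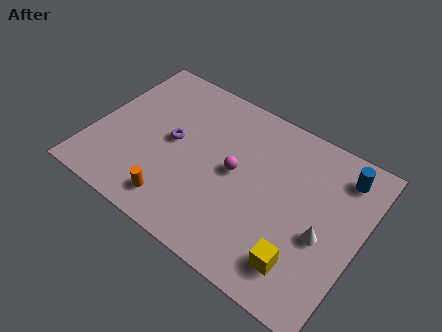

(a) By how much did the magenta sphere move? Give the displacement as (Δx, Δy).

(-0.1, 2.0)

From the two frames, the magenta sphere sits at roughly (6.3, 2.1) before and (6.2, 4.1) after.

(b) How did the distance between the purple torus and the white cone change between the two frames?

+0.7

Before: roughly 6.1 units apart; after: 6.8. That's 0.7 units further apart.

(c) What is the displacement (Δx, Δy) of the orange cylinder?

(0.6, -0.9)

The orange cylinder started near (3.5, 2.2) and ended near (4.1, 1.3).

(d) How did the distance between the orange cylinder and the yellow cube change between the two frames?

-1.1

The distance was about 6.6 in the first image and 5.5 in the second, so they moved 1.1 units closer together.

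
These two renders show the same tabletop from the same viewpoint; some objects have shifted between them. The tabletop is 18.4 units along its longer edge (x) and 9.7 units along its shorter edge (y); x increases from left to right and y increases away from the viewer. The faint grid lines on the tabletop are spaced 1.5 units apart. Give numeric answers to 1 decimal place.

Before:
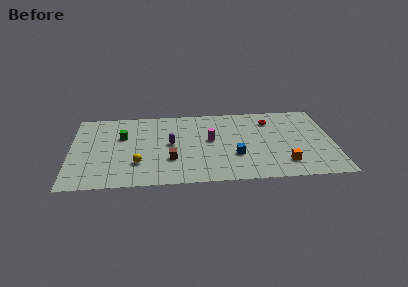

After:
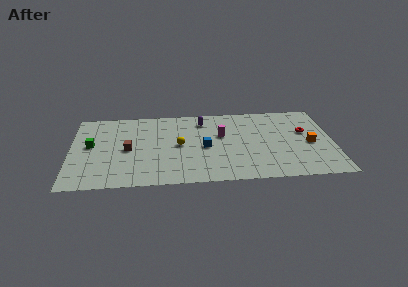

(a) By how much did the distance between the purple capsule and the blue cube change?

-1.4

Before: roughly 4.8 units apart; after: 3.4. That's 1.4 units closer together.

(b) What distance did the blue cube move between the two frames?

2.4

The blue cube moved from about (11.5, 3.3) to (9.4, 4.5), a distance of √(2.1² + 1.2²) ≈ 2.4.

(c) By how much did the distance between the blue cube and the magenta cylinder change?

-0.9

They were about 2.7 units apart before and 1.8 after — 0.9 units closer together.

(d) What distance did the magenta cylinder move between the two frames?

0.9

From (9.8, 5.4) to (10.6, 5.9), the magenta cylinder covered √(0.8² + 0.5²) ≈ 0.9 units.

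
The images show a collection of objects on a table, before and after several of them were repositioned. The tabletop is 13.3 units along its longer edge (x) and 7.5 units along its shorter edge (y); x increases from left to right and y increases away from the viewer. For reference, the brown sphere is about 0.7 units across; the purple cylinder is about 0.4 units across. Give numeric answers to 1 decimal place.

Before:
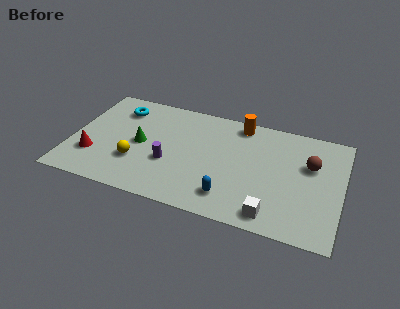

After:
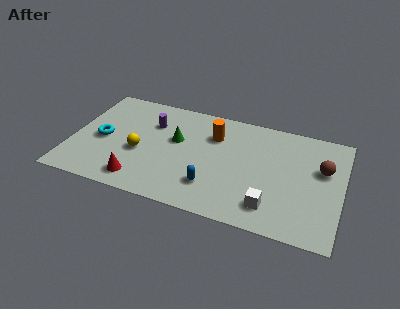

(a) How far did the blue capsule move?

1.0

The blue capsule moved from about (8.0, 1.5) to (7.1, 1.9), a distance of √(0.9² + 0.4²) ≈ 1.0.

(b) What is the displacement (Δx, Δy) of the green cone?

(1.7, 0.8)

The green cone started near (3.4, 3.7) and ended near (5.1, 4.5).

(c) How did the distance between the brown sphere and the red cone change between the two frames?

-1.4

Before: roughly 10.8 units apart; after: 9.4. That's 1.4 units closer together.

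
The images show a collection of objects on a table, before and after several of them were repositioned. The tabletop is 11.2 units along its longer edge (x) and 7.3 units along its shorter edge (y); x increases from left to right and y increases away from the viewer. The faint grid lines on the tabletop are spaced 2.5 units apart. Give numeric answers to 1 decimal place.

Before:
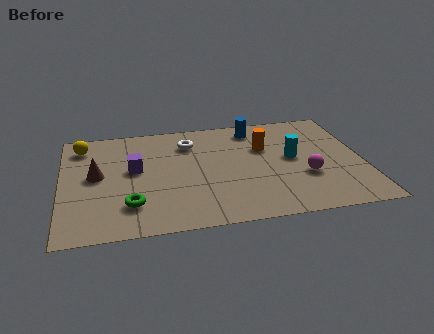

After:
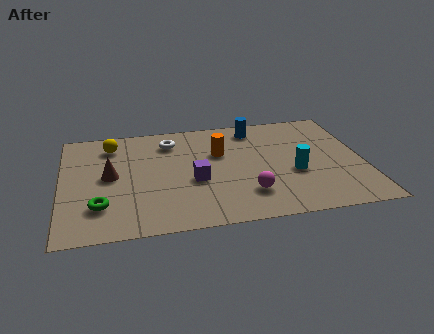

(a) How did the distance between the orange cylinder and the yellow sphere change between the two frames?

-2.7

Before: roughly 6.9 units apart; after: 4.2. That's 2.7 units closer together.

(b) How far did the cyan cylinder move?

1.0

From (8.6, 3.9) to (8.6, 2.9), the cyan cylinder covered √(0.0² + 1.0²) ≈ 1.0 units.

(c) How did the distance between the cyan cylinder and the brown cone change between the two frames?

-0.4

Before: roughly 7.3 units apart; after: 6.9. That's 0.4 units closer together.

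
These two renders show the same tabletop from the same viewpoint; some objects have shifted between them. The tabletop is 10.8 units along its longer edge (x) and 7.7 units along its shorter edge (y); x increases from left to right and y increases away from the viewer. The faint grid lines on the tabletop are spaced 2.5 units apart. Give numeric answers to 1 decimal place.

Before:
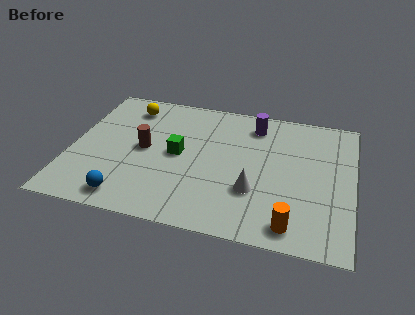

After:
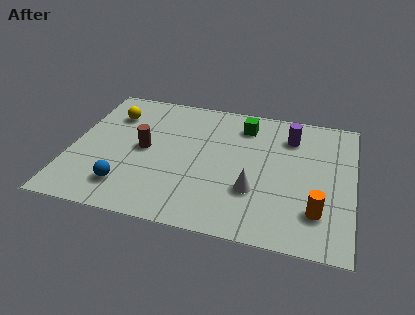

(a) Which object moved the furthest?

the green cube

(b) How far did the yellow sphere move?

0.8

From (2.0, 6.3) to (1.4, 5.7), the yellow sphere covered √(0.6² + 0.6²) ≈ 0.8 units.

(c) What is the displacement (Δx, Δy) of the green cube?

(2.4, 2.3)

The green cube was at about (4.1, 3.9) and moved to about (6.5, 6.2).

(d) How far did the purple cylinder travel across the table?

1.5

From (6.9, 6.3) to (8.3, 5.9), the purple cylinder covered √(1.4² + 0.4²) ≈ 1.5 units.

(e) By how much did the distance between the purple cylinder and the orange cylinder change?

-1.4

Before: roughly 5.6 units apart; after: 4.2. That's 1.4 units closer together.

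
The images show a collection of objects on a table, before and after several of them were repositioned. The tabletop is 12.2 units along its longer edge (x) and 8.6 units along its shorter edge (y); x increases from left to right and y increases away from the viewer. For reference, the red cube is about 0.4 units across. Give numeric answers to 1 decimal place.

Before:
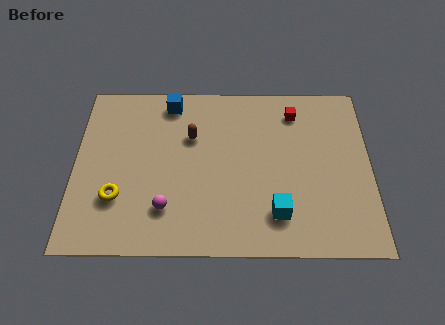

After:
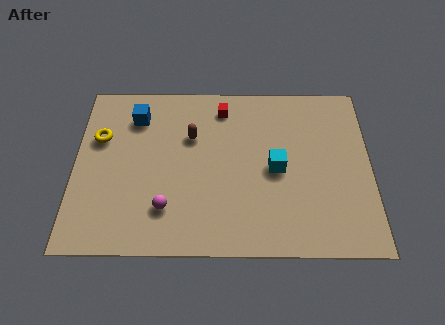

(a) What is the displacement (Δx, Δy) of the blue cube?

(-1.4, -0.8)

The blue cube was at about (3.9, 7.5) and moved to about (2.5, 6.7).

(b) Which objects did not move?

the magenta sphere and the brown capsule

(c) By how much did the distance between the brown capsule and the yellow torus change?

-0.5

Before: roughly 4.3 units apart; after: 3.8. That's 0.5 units closer together.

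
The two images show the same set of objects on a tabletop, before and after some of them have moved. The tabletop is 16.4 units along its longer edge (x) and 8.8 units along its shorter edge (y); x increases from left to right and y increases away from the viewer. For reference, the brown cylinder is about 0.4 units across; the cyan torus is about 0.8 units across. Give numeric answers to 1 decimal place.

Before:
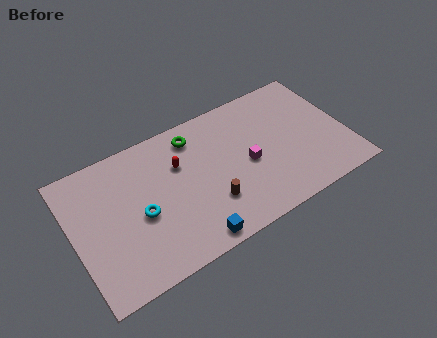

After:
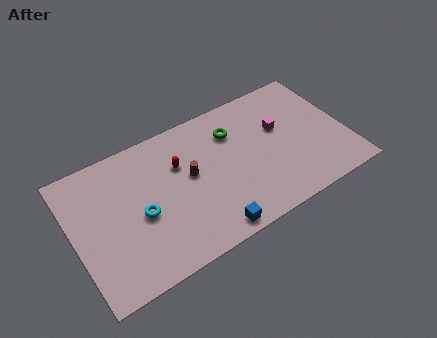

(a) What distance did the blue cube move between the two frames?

1.1

The blue cube was near (6.5, 0.9) before and (7.6, 0.9) after, so it travelled √(1.1² + 0.0²) ≈ 1.1 units.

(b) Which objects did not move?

the red capsule and the cyan torus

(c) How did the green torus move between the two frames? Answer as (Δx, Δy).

(2.3, -0.8)

The green torus was at about (7.6, 7.3) and moved to about (9.9, 6.5).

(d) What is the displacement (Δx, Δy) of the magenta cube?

(2.2, 1.4)

The magenta cube started near (10.4, 4.0) and ended near (12.6, 5.4).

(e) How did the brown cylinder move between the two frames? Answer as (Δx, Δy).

(-0.9, 2.3)

The brown cylinder started near (7.9, 2.6) and ended near (7.0, 4.9).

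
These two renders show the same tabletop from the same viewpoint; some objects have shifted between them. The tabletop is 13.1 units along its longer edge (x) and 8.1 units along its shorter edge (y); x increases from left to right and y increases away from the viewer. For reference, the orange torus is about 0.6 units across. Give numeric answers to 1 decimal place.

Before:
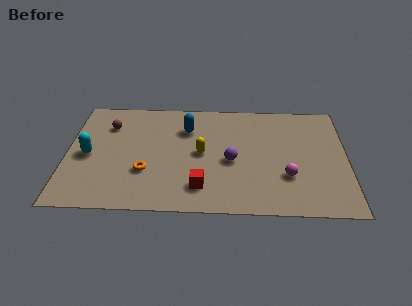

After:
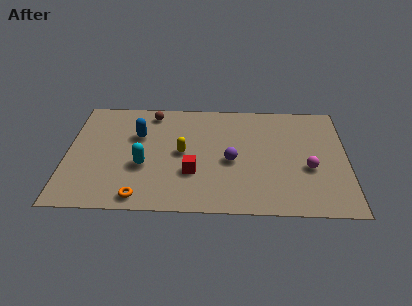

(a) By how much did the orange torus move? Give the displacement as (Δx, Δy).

(-0.2, -1.8)

From the two frames, the orange torus sits at roughly (3.7, 2.7) before and (3.5, 0.9) after.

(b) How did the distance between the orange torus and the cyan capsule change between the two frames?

-0.7

Before: roughly 2.9 units apart; after: 2.2. That's 0.7 units closer together.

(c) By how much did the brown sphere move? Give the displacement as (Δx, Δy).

(2.0, 1.0)

From the two frames, the brown sphere sits at roughly (1.9, 6.0) before and (3.9, 7.0) after.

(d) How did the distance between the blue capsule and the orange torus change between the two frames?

+0.7

Before: roughly 3.7 units apart; after: 4.4. That's 0.7 units further apart.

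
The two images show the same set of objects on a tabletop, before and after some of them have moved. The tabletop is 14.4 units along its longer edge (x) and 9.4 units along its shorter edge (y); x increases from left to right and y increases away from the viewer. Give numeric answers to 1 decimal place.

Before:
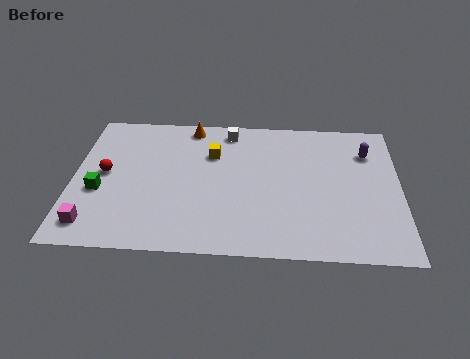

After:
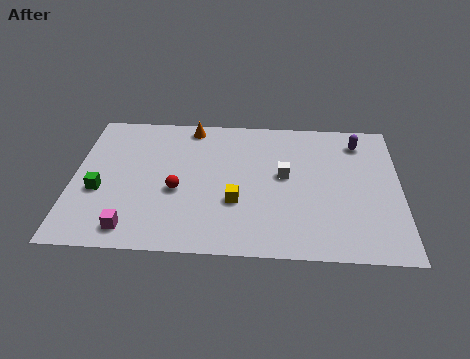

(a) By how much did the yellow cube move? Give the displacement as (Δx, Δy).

(1.1, -3.2)

From the two frames, the yellow cube sits at roughly (6.1, 6.5) before and (7.2, 3.3) after.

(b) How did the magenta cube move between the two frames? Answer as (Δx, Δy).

(1.7, -0.2)

The magenta cube started near (1.0, 1.5) and ended near (2.7, 1.3).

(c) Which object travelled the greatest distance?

the white cube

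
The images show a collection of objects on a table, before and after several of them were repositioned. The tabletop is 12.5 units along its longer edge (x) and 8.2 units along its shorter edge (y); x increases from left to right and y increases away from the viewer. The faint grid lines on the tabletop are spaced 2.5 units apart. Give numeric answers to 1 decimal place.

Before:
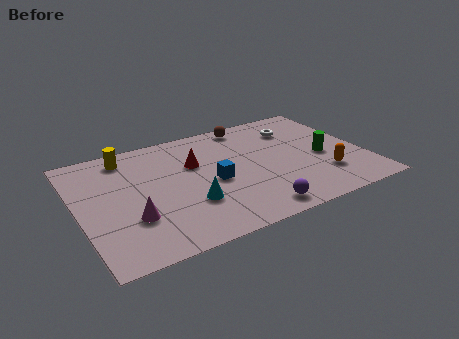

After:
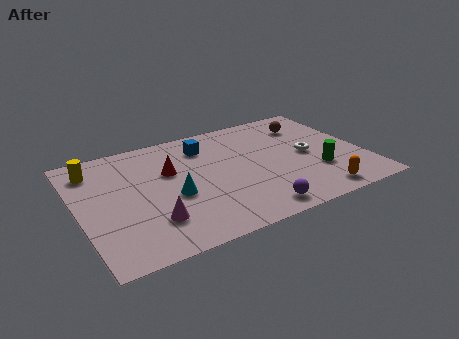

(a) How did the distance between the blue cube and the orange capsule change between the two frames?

+1.9

The distance was about 4.9 in the first image and 6.8 in the second, so they moved 1.9 units further apart.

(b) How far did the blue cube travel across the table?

2.7

From (5.8, 3.7) to (5.8, 6.4), the blue cube covered √(0.0² + 2.7²) ≈ 2.7 units.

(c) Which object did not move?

the purple sphere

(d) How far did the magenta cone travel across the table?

0.9

The magenta cone was near (2.1, 2.6) before and (2.9, 2.1) after, so it travelled √(0.8² + 0.5²) ≈ 0.9 units.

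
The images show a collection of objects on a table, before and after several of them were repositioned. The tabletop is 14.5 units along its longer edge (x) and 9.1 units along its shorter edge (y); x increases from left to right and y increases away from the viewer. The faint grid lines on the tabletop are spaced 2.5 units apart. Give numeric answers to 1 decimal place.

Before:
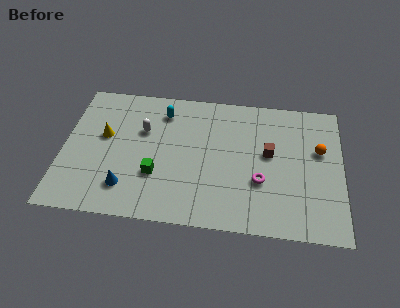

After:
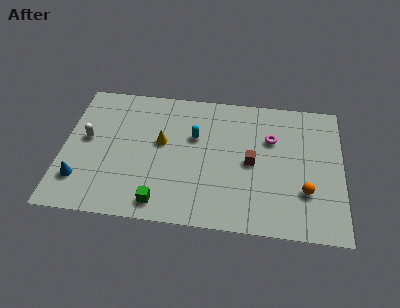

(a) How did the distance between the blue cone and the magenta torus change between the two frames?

+3.5

They were about 7.0 units apart before and 10.5 after — 3.5 units further apart.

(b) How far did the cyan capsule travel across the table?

2.3

From (5.1, 7.3) to (6.8, 5.8), the cyan capsule covered √(1.7² + 1.5²) ≈ 2.3 units.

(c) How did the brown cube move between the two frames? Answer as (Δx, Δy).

(-0.9, -0.7)

The brown cube started near (10.7, 5.1) and ended near (9.8, 4.4).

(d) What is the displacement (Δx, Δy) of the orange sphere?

(-0.7, -2.8)

The orange sphere started near (13.3, 5.6) and ended near (12.6, 2.8).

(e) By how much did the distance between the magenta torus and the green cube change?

+2.0

Before: roughly 5.4 units apart; after: 7.4. That's 2.0 units further apart.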